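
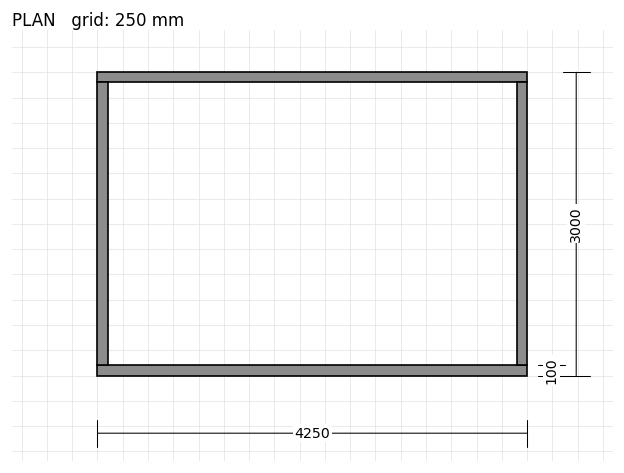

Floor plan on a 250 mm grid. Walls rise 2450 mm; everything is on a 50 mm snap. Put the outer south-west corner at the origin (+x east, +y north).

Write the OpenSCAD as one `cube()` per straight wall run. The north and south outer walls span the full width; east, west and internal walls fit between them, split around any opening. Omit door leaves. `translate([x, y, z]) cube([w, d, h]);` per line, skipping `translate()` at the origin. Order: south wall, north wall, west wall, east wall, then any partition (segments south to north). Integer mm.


cube([4250, 100, 2450]);
translate([0, 2900, 0]) cube([4250, 100, 2450]);
translate([0, 100, 0]) cube([100, 2800, 2450]);
translate([4150, 100, 0]) cube([100, 2800, 2450]);


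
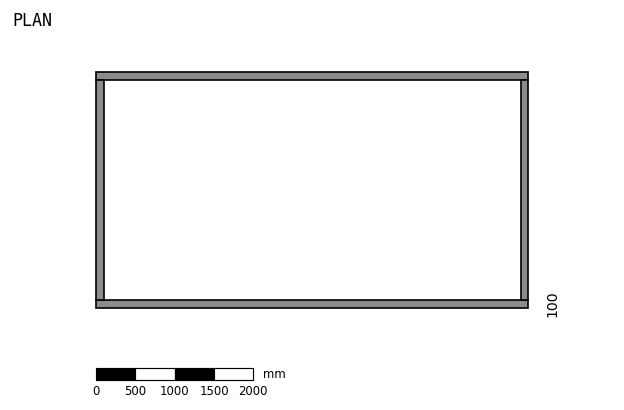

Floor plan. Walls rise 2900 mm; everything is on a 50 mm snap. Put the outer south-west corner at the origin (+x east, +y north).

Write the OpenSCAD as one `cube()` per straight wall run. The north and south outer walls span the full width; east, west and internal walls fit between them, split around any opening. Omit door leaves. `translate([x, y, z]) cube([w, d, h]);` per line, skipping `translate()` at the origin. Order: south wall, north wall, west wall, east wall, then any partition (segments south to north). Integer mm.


cube([5500, 100, 2900]);
translate([0, 2900, 0]) cube([5500, 100, 2900]);
translate([0, 100, 0]) cube([100, 2800, 2900]);
translate([5400, 100, 0]) cube([100, 2800, 2900]);


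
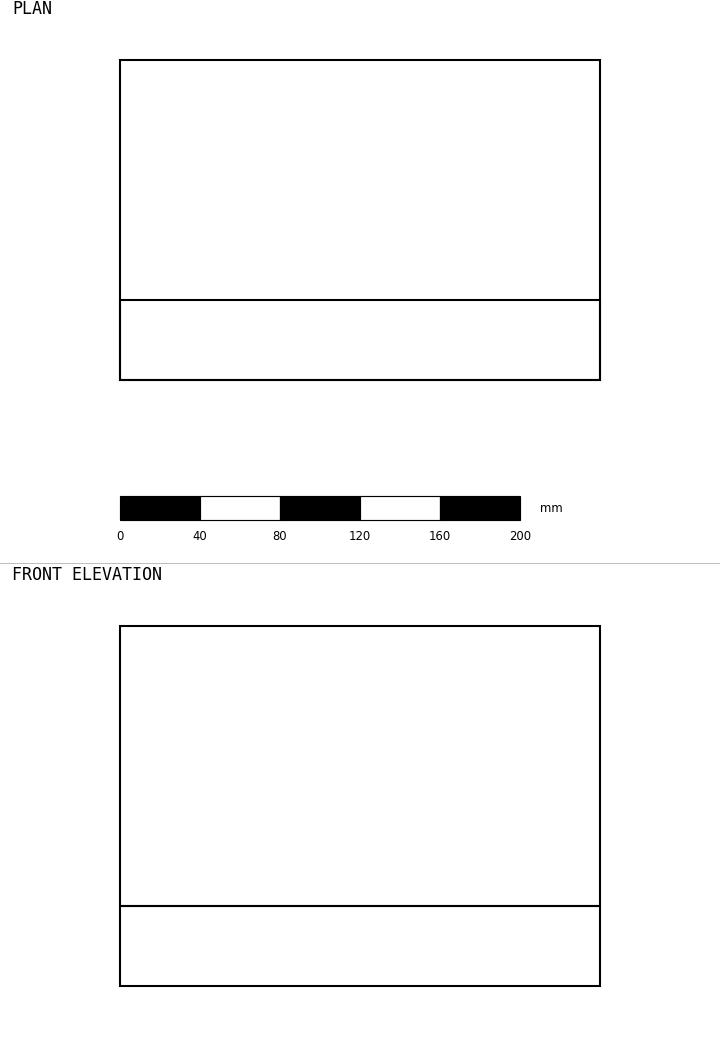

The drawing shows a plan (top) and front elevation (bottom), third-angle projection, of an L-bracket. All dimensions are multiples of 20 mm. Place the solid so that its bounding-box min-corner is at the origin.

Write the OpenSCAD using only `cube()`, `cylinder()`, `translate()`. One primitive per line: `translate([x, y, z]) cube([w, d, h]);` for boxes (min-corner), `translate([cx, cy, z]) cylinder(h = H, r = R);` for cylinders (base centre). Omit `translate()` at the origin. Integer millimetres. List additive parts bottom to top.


cube([240, 160, 40]);
translate([0, 0, 40]) cube([240, 40, 140]);


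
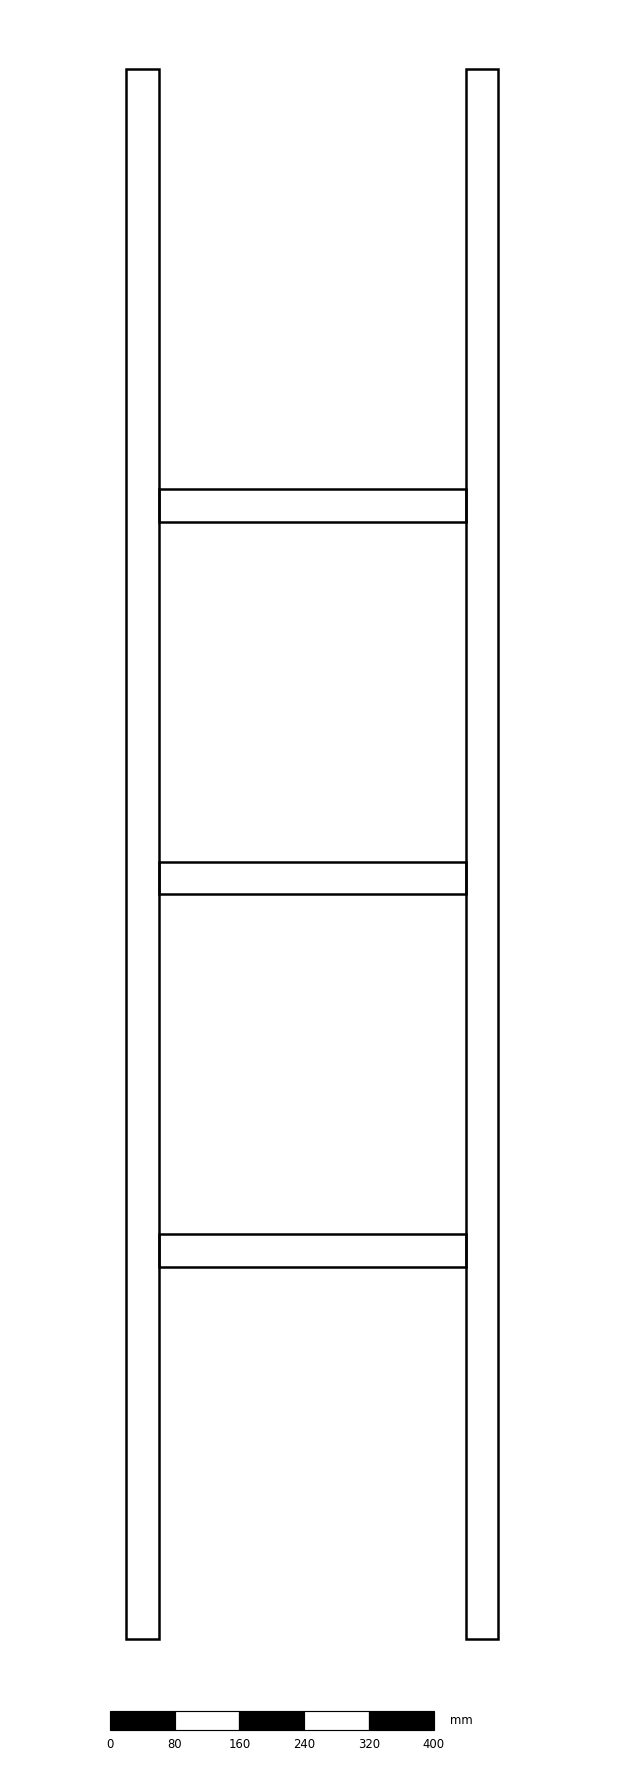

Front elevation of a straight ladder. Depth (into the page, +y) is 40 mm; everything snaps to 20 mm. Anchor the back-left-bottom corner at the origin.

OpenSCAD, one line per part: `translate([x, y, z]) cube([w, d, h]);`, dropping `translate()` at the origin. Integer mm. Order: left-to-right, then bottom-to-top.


cube([40, 40, 1940]);
translate([40, 0, 460]) cube([380, 40, 40]);
translate([40, 0, 920]) cube([380, 40, 40]);
translate([40, 0, 1380]) cube([380, 40, 40]);
translate([420, 0, 0]) cube([40, 40, 1940]);


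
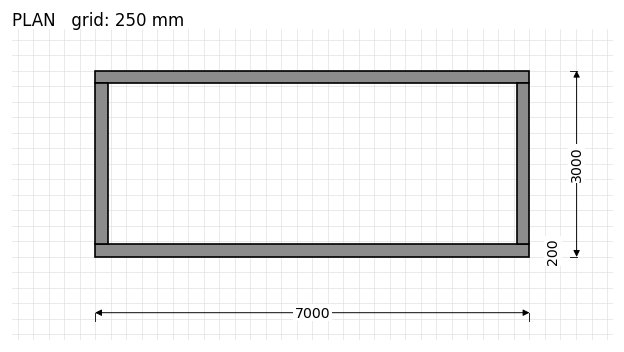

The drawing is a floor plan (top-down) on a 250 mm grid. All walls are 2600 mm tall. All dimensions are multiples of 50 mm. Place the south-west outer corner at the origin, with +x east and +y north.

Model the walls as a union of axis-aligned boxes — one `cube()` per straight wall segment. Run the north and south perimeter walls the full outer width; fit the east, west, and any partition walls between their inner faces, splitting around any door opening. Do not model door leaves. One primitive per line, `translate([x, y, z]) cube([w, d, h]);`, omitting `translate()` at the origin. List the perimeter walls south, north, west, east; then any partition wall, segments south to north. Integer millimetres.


cube([7000, 200, 2600]);
translate([0, 2800, 0]) cube([7000, 200, 2600]);
translate([0, 200, 0]) cube([200, 2600, 2600]);
translate([6800, 200, 0]) cube([200, 2600, 2600]);


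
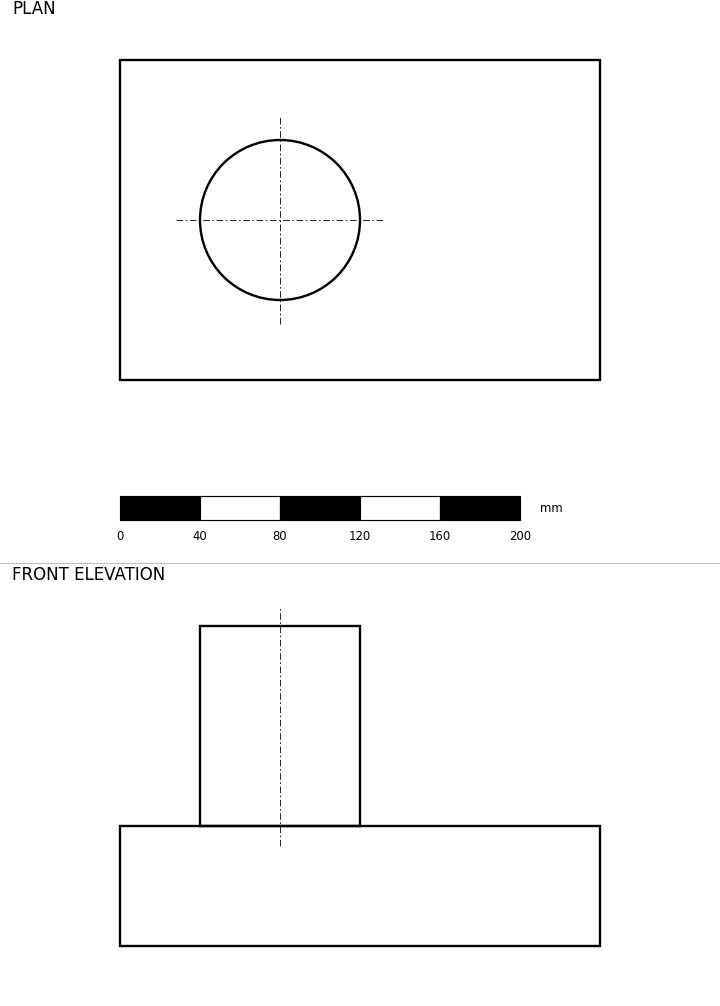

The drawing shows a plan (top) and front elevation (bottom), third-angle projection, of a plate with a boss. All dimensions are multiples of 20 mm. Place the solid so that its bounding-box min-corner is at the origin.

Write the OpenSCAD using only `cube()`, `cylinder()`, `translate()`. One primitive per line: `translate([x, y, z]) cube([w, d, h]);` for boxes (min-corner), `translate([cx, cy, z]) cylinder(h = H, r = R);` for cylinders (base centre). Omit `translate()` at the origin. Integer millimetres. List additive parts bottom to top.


cube([240, 160, 60]);
translate([80, 80, 60]) cylinder(h = 100, r = 40);


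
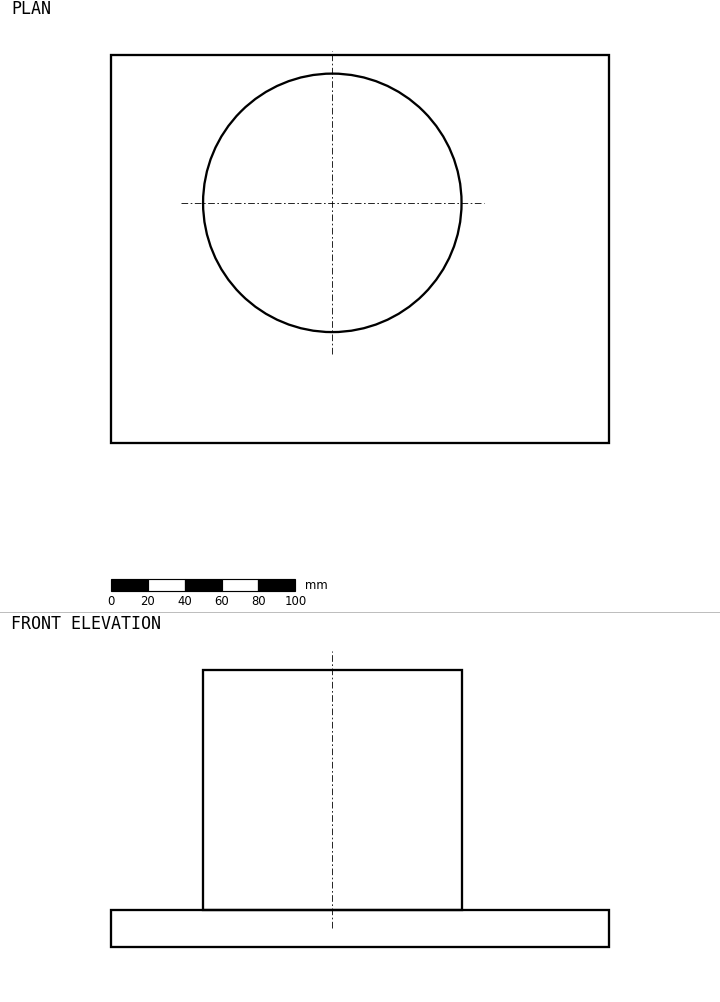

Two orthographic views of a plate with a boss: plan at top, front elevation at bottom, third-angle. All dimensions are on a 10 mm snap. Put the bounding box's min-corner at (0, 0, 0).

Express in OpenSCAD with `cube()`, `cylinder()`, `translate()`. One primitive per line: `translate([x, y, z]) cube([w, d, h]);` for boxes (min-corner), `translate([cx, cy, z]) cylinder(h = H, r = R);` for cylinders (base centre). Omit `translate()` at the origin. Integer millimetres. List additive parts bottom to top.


cube([270, 210, 20]);
translate([120, 130, 20]) cylinder(h = 130, r = 70);


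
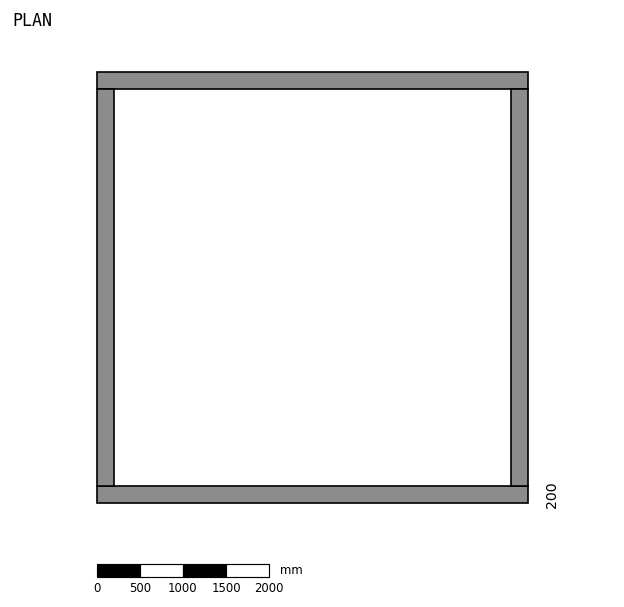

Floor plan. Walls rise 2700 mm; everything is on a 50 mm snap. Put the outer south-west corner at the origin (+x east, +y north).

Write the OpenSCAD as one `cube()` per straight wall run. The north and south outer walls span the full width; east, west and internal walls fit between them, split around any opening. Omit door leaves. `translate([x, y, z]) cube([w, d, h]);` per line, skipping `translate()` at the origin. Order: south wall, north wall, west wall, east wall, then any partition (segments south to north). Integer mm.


cube([5000, 200, 2700]);
translate([0, 4800, 0]) cube([5000, 200, 2700]);
translate([0, 200, 0]) cube([200, 4600, 2700]);
translate([4800, 200, 0]) cube([200, 4600, 2700]);


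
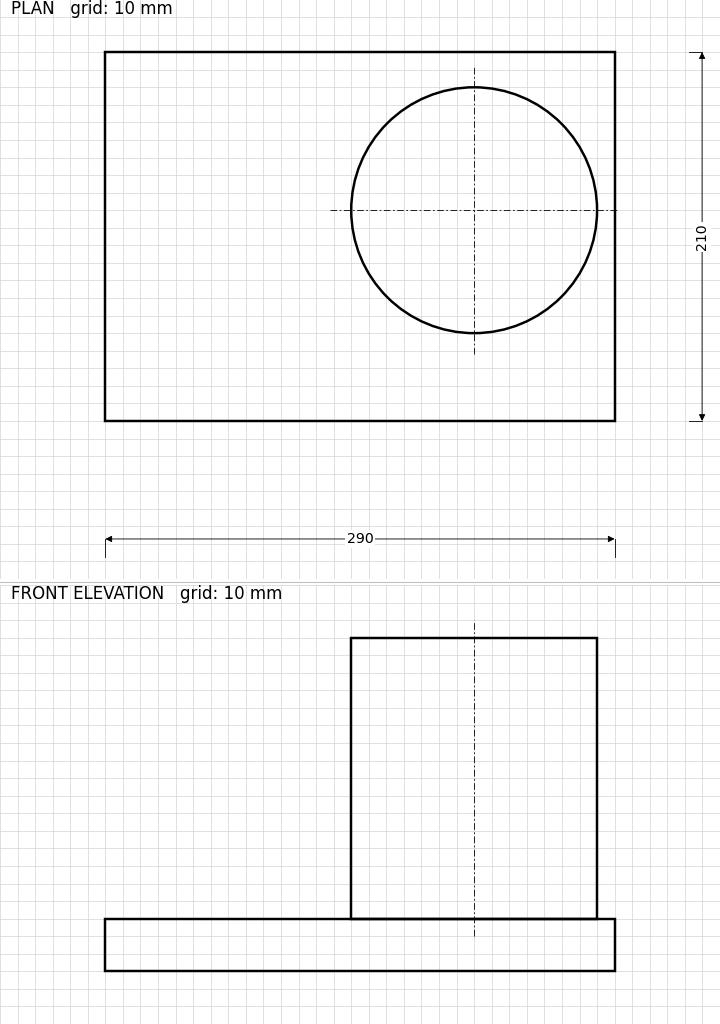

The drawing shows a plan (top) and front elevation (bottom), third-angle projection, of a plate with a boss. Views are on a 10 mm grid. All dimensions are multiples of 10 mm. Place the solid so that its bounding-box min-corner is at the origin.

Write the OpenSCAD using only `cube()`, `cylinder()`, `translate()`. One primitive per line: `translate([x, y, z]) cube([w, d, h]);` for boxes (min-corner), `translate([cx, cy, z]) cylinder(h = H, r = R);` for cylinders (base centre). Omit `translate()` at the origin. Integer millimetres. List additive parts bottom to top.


cube([290, 210, 30]);
translate([210, 120, 30]) cylinder(h = 160, r = 70);


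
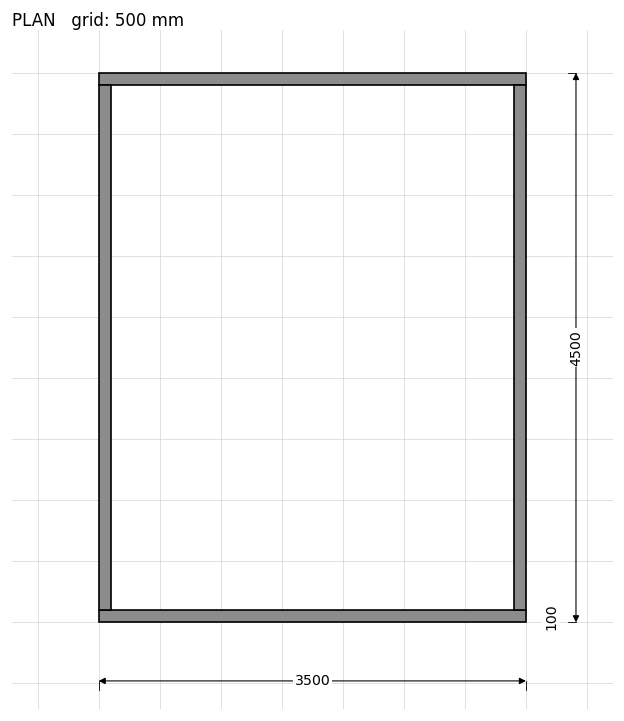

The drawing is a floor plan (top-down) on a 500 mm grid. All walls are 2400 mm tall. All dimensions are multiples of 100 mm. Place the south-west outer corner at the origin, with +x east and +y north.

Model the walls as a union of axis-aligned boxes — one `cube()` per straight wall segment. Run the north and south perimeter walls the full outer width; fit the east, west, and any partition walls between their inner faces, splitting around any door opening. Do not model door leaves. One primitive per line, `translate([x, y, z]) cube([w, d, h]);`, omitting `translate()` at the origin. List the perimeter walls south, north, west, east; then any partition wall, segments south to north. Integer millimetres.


cube([3500, 100, 2400]);
translate([0, 4400, 0]) cube([3500, 100, 2400]);
translate([0, 100, 0]) cube([100, 4300, 2400]);
translate([3400, 100, 0]) cube([100, 4300, 2400]);


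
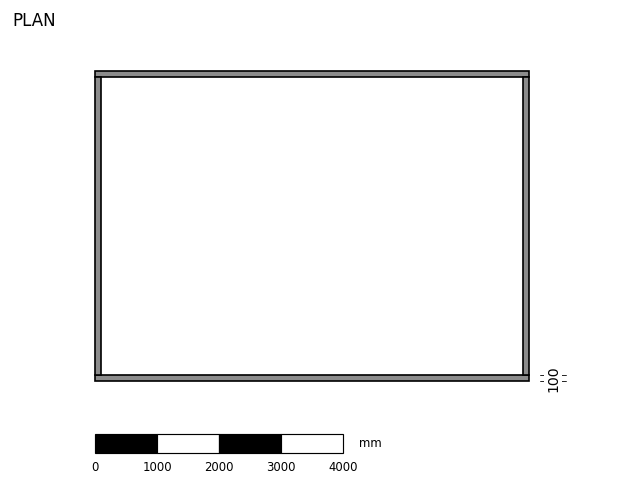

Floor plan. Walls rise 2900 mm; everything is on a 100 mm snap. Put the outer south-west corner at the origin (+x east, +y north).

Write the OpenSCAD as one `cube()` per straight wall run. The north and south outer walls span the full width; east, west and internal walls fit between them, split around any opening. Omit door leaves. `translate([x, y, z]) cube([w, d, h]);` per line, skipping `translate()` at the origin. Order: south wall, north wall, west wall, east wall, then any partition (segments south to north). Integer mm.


cube([7000, 100, 2900]);
translate([0, 4900, 0]) cube([7000, 100, 2900]);
translate([0, 100, 0]) cube([100, 4800, 2900]);
translate([6900, 100, 0]) cube([100, 4800, 2900]);


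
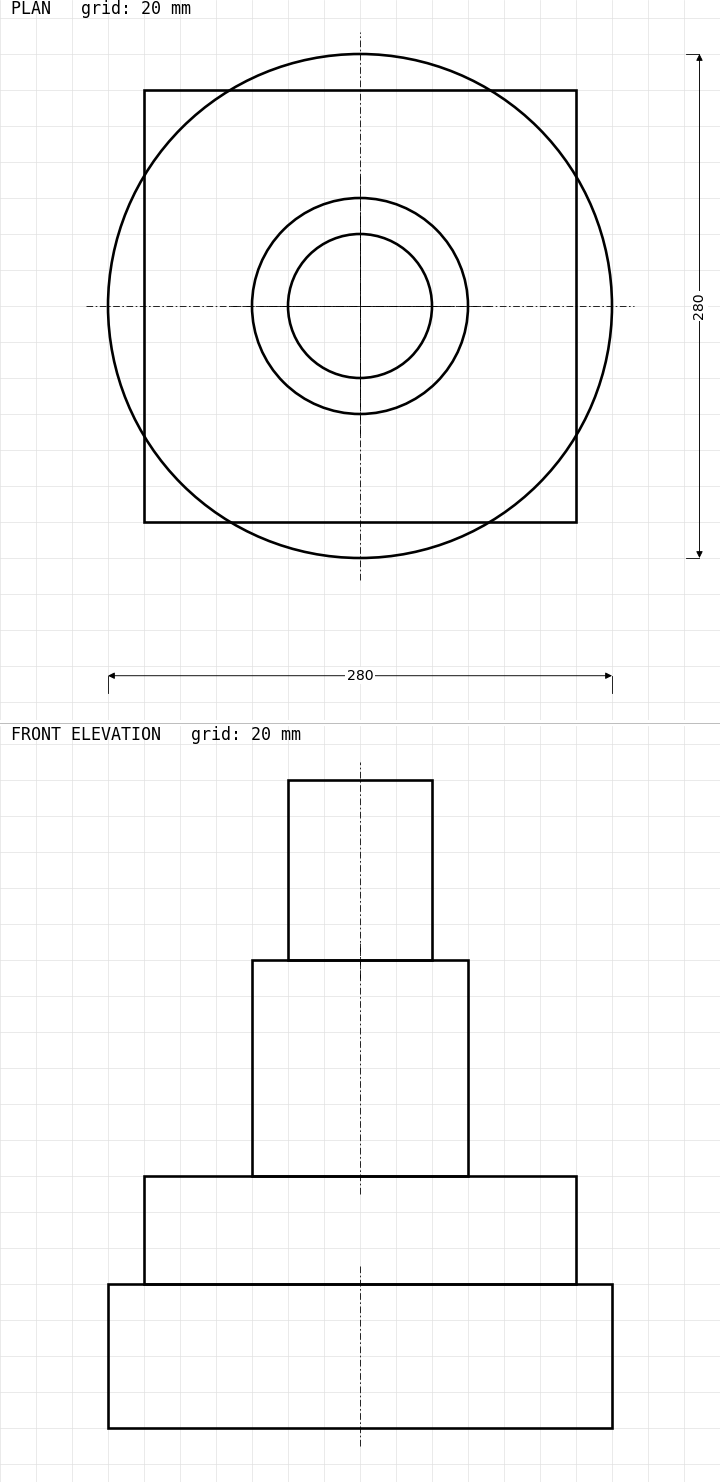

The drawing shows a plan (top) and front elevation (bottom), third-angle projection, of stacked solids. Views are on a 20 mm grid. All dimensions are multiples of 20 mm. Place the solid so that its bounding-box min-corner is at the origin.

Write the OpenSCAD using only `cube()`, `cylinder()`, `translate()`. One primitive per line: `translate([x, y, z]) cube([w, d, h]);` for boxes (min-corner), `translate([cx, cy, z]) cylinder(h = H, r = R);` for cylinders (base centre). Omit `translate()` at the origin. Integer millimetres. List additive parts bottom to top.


translate([140, 140, 0]) cylinder(h = 80, r = 140);
translate([20, 20, 80]) cube([240, 240, 60]);
translate([140, 140, 140]) cylinder(h = 120, r = 60);
translate([140, 140, 260]) cylinder(h = 100, r = 40);


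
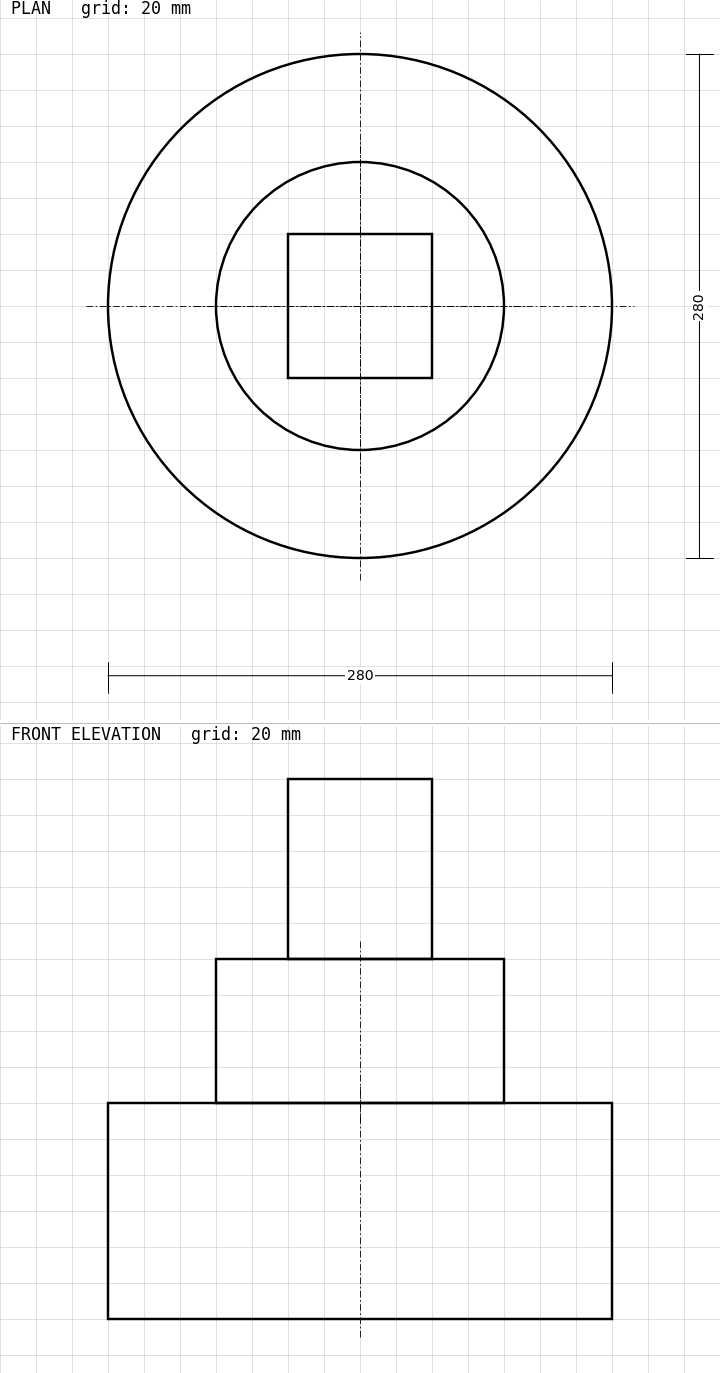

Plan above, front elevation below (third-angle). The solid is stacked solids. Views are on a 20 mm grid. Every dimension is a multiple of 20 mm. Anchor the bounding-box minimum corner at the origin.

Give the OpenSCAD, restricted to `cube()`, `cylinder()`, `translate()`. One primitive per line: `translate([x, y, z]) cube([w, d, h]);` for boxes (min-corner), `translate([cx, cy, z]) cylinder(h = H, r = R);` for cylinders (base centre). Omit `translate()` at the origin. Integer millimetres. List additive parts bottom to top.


translate([140, 140, 0]) cylinder(h = 120, r = 140);
translate([140, 140, 120]) cylinder(h = 80, r = 80);
translate([100, 100, 200]) cube([80, 80, 100]);


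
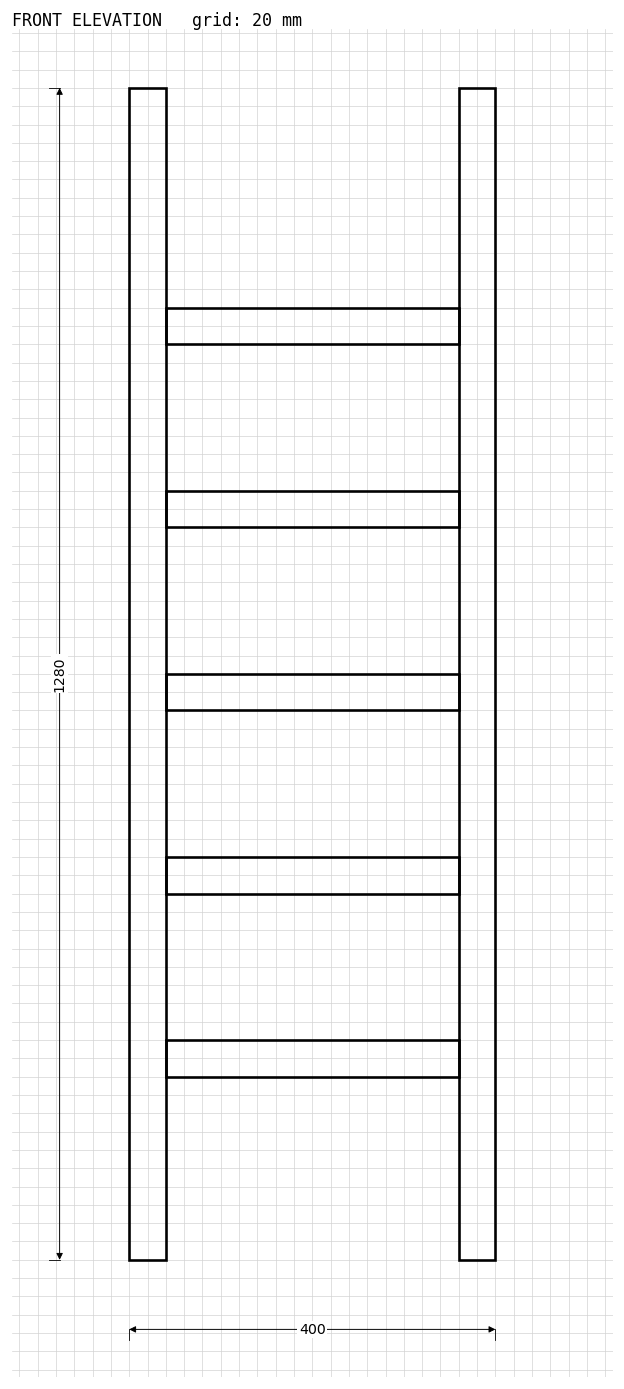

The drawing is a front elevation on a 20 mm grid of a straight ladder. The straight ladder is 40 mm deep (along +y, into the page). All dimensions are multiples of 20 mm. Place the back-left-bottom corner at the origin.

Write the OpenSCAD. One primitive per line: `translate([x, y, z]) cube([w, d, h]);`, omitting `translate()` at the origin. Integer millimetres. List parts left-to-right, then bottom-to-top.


cube([40, 40, 1280]);
translate([40, 0, 200]) cube([320, 40, 40]);
translate([40, 0, 400]) cube([320, 40, 40]);
translate([40, 0, 600]) cube([320, 40, 40]);
translate([40, 0, 800]) cube([320, 40, 40]);
translate([40, 0, 1000]) cube([320, 40, 40]);
translate([360, 0, 0]) cube([40, 40, 1280]);


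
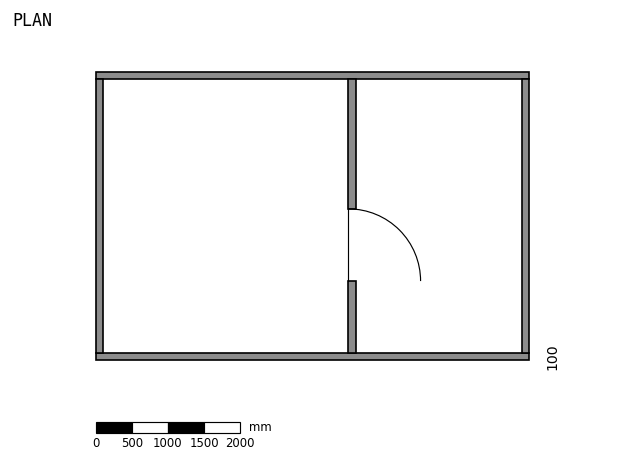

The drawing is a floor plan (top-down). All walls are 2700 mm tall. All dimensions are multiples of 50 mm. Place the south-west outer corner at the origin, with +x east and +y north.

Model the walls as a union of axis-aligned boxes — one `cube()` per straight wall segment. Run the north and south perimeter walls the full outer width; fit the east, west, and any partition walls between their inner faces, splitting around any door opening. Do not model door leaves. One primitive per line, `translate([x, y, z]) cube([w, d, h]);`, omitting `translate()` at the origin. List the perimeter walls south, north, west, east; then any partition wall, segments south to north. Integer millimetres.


cube([6000, 100, 2700]);
translate([0, 3900, 0]) cube([6000, 100, 2700]);
translate([0, 100, 0]) cube([100, 3800, 2700]);
translate([5900, 100, 0]) cube([100, 3800, 2700]);
translate([3500, 100, 0]) cube([100, 1000, 2700]);
translate([3500, 2100, 0]) cube([100, 1800, 2700]);


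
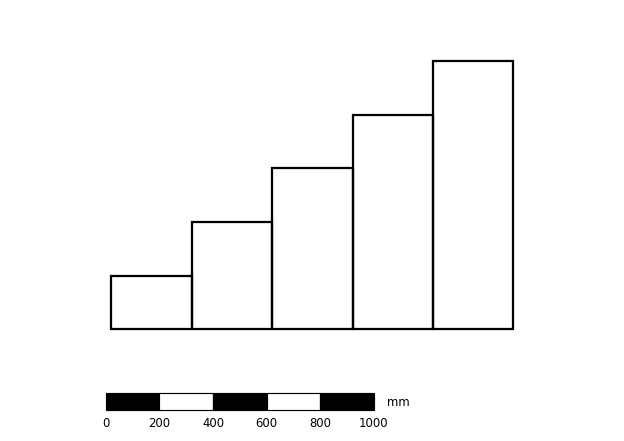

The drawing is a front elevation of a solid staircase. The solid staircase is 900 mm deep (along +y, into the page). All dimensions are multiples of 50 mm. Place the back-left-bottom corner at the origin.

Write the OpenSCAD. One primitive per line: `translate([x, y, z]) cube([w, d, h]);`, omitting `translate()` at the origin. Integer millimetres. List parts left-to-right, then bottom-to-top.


cube([300, 900, 200]);
translate([300, 0, 0]) cube([300, 900, 400]);
translate([600, 0, 0]) cube([300, 900, 600]);
translate([900, 0, 0]) cube([300, 900, 800]);
translate([1200, 0, 0]) cube([300, 900, 1000]);


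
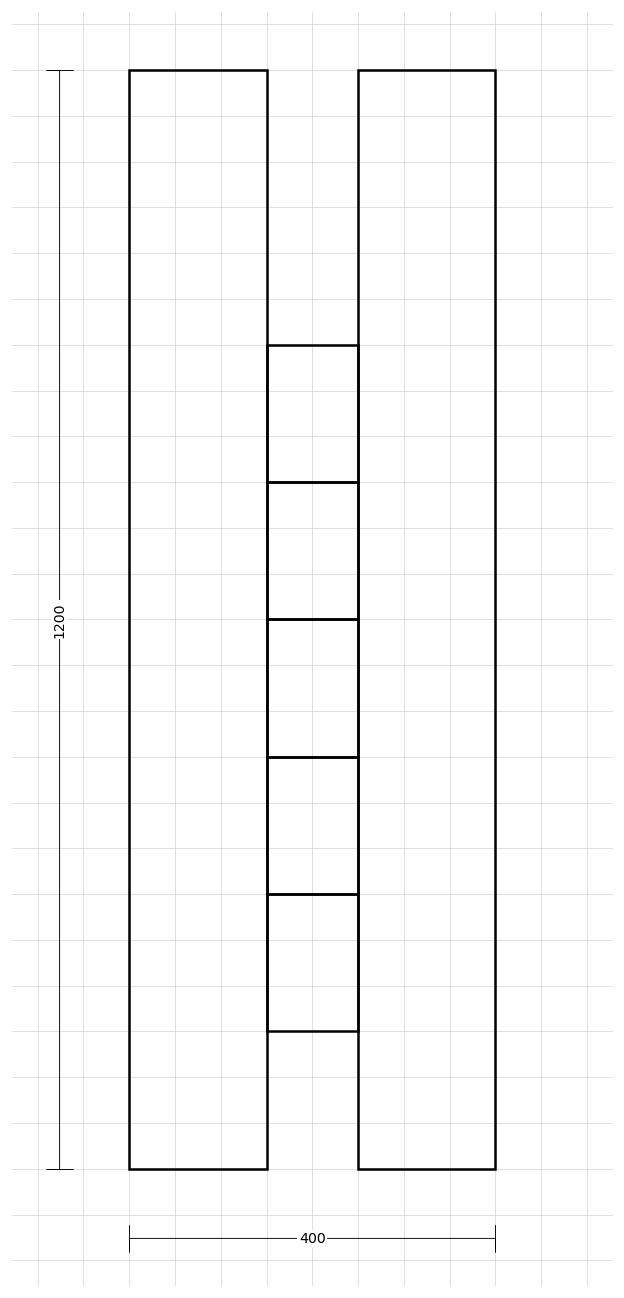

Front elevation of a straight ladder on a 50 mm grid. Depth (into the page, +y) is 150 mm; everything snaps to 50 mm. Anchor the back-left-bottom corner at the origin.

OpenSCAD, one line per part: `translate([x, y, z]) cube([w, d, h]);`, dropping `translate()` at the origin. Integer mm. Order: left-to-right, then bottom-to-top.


cube([150, 150, 1200]);
translate([150, 0, 150]) cube([100, 150, 150]);
translate([150, 0, 300]) cube([100, 150, 150]);
translate([150, 0, 450]) cube([100, 150, 150]);
translate([150, 0, 600]) cube([100, 150, 150]);
translate([150, 0, 750]) cube([100, 150, 150]);
translate([250, 0, 0]) cube([150, 150, 1200]);


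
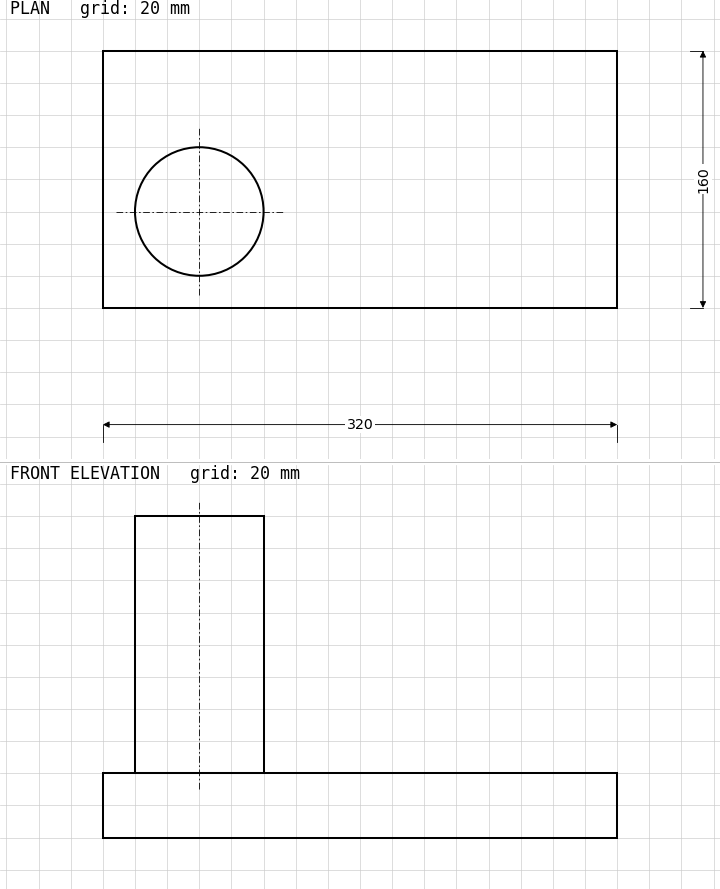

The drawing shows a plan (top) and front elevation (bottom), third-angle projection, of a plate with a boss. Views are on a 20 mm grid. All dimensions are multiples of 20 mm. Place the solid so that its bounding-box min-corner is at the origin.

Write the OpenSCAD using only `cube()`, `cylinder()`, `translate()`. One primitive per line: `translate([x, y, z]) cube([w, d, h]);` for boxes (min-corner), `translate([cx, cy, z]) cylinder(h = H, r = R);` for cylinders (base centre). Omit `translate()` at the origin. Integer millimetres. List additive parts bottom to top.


cube([320, 160, 40]);
translate([60, 60, 40]) cylinder(h = 160, r = 40);


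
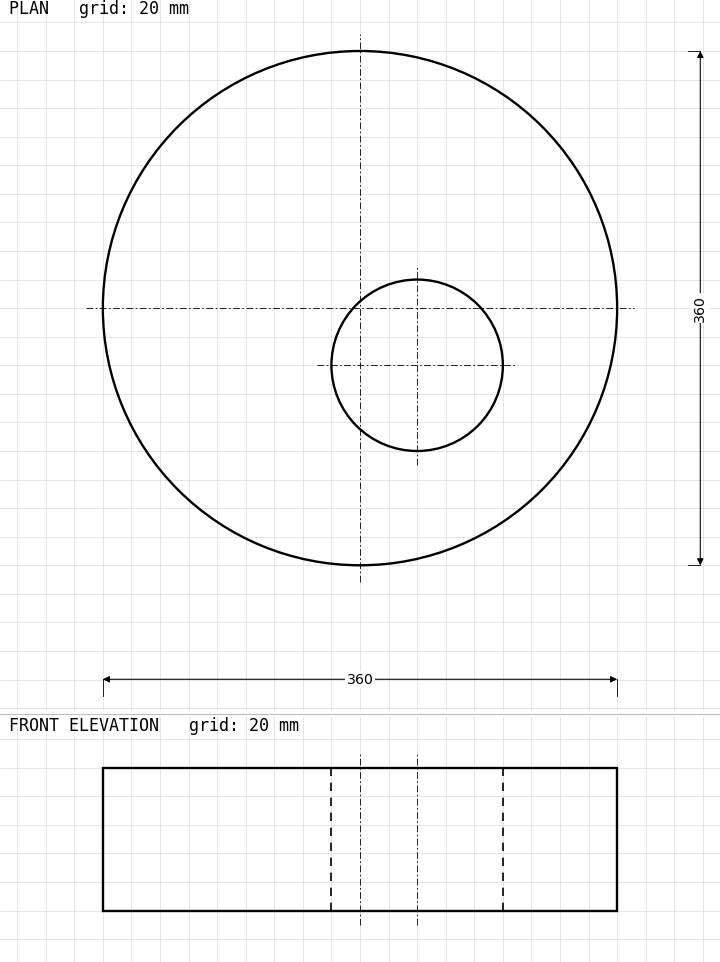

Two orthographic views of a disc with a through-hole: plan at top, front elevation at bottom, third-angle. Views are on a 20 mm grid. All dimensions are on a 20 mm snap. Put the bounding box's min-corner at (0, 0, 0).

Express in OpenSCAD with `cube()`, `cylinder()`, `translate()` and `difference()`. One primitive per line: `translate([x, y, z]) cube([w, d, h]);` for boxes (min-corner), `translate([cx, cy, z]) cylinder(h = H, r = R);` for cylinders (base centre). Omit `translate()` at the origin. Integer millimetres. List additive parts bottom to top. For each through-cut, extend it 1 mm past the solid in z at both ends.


difference() {
  translate([180, 180, 0]) cylinder(h = 100, r = 180);
  translate([220, 140, -1]) cylinder(h = 102, r = 60);
}


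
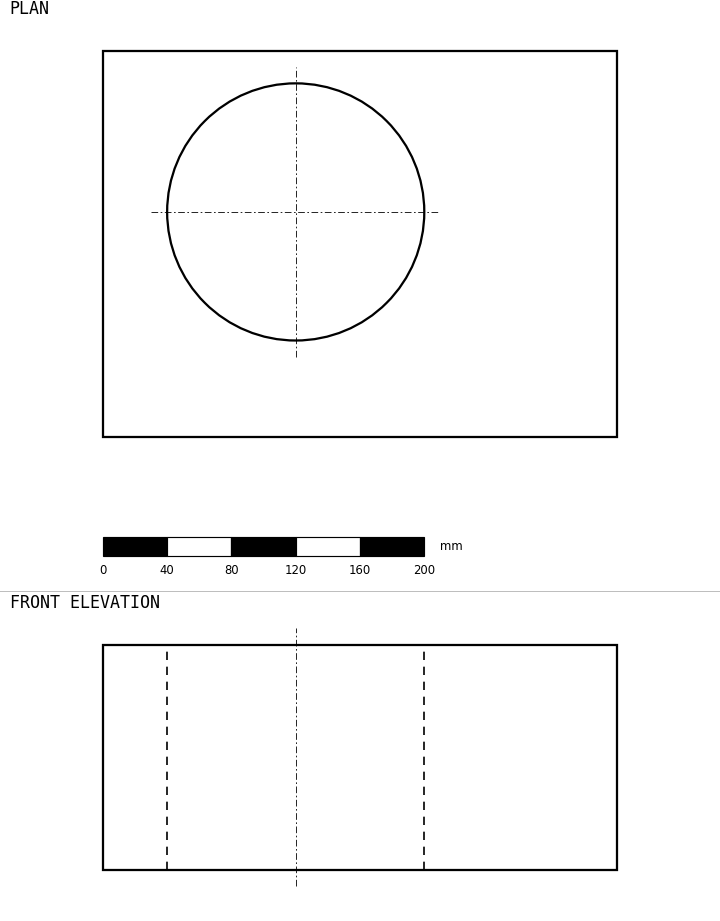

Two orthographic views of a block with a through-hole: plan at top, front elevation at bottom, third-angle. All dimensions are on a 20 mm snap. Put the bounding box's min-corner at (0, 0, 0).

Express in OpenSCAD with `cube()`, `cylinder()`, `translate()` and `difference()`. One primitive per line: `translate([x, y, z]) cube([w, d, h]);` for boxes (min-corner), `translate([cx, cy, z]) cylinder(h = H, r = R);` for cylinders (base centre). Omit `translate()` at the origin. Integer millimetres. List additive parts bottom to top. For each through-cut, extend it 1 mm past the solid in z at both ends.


difference() {
  cube([320, 240, 140]);
  translate([120, 140, -1]) cylinder(h = 142, r = 80);
}


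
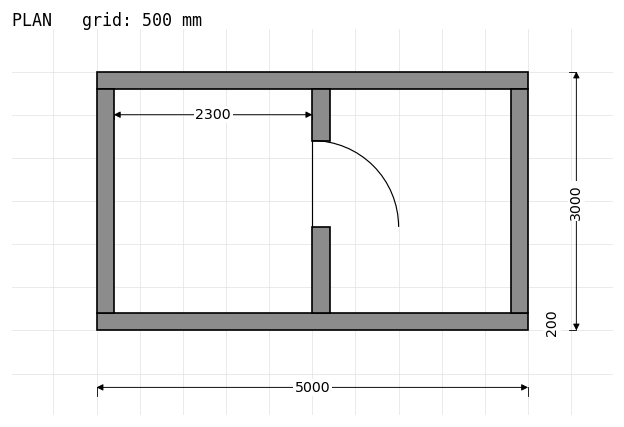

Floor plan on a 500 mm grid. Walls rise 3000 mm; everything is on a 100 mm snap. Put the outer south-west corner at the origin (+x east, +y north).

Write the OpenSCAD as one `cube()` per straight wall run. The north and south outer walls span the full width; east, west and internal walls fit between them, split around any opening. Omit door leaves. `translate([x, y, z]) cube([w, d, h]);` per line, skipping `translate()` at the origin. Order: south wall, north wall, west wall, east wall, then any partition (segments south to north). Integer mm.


cube([5000, 200, 3000]);
translate([0, 2800, 0]) cube([5000, 200, 3000]);
translate([0, 200, 0]) cube([200, 2600, 3000]);
translate([4800, 200, 0]) cube([200, 2600, 3000]);
translate([2500, 200, 0]) cube([200, 1000, 3000]);
translate([2500, 2200, 0]) cube([200, 600, 3000]);


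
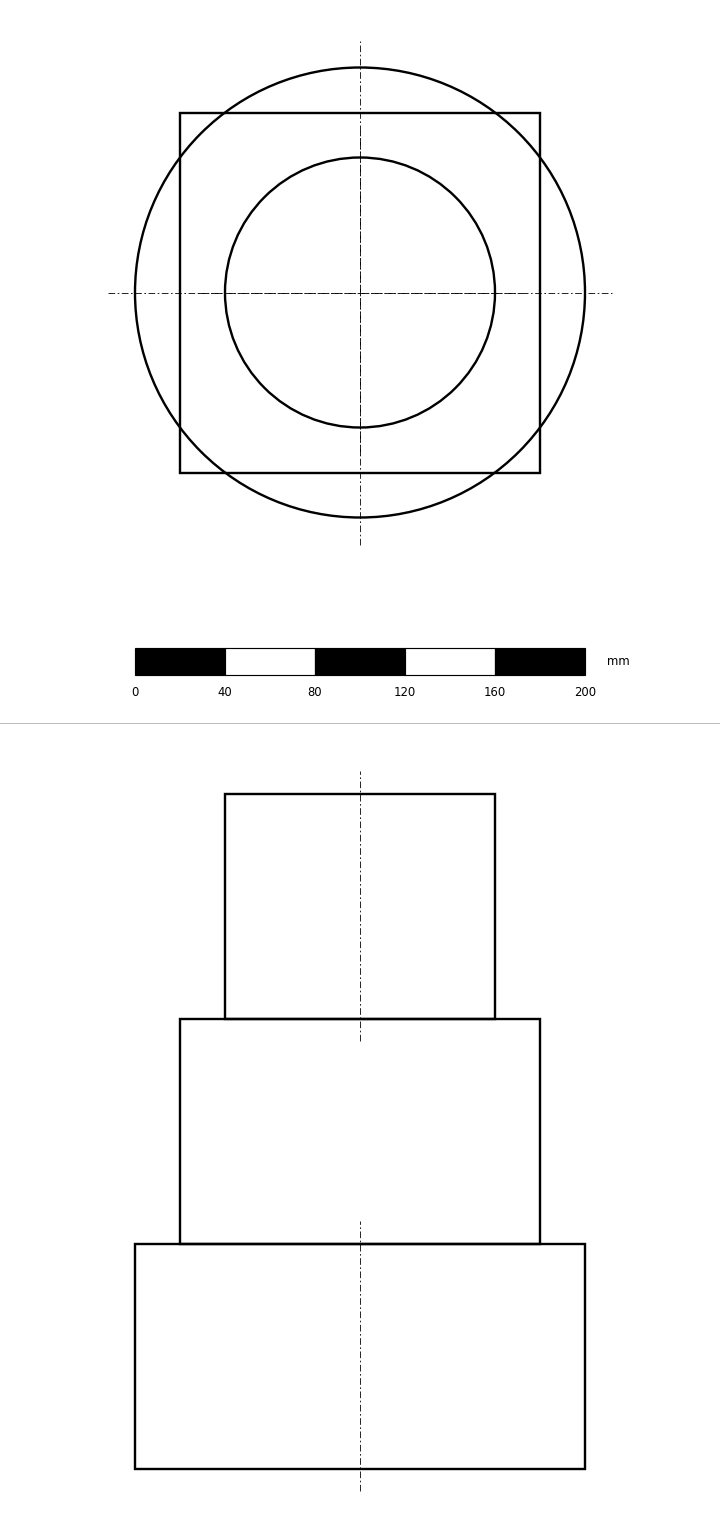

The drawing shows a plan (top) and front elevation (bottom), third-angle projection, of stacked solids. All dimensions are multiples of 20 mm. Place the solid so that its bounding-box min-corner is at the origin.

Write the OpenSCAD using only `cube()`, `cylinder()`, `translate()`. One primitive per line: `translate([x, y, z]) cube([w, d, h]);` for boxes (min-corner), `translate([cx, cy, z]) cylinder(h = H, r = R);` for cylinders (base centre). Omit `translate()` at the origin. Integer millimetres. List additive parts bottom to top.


translate([100, 100, 0]) cylinder(h = 100, r = 100);
translate([20, 20, 100]) cube([160, 160, 100]);
translate([100, 100, 200]) cylinder(h = 100, r = 60);


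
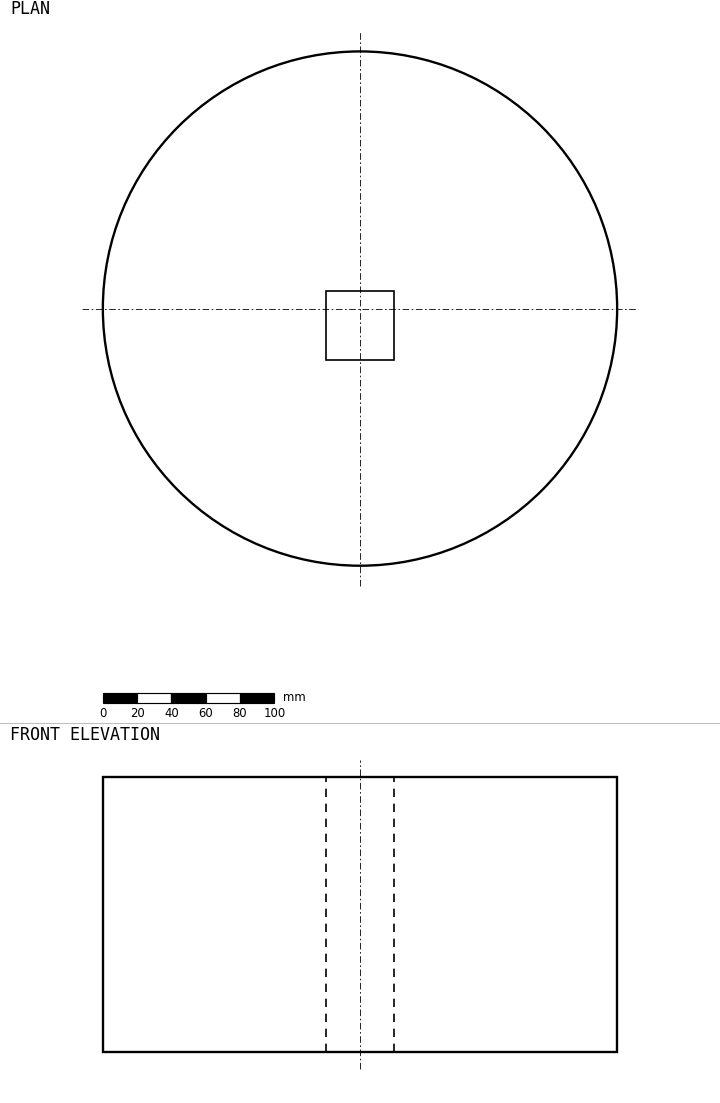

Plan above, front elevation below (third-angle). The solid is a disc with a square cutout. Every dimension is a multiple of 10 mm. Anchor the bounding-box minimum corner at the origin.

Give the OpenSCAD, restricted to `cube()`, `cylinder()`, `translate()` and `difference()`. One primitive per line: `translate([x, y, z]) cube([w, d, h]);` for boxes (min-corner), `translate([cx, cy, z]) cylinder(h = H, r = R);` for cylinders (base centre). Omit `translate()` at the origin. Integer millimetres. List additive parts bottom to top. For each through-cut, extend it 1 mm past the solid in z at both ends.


difference() {
  translate([150, 150, 0]) cylinder(h = 160, r = 150);
  translate([130, 120, -1]) cube([40, 40, 162]);
}


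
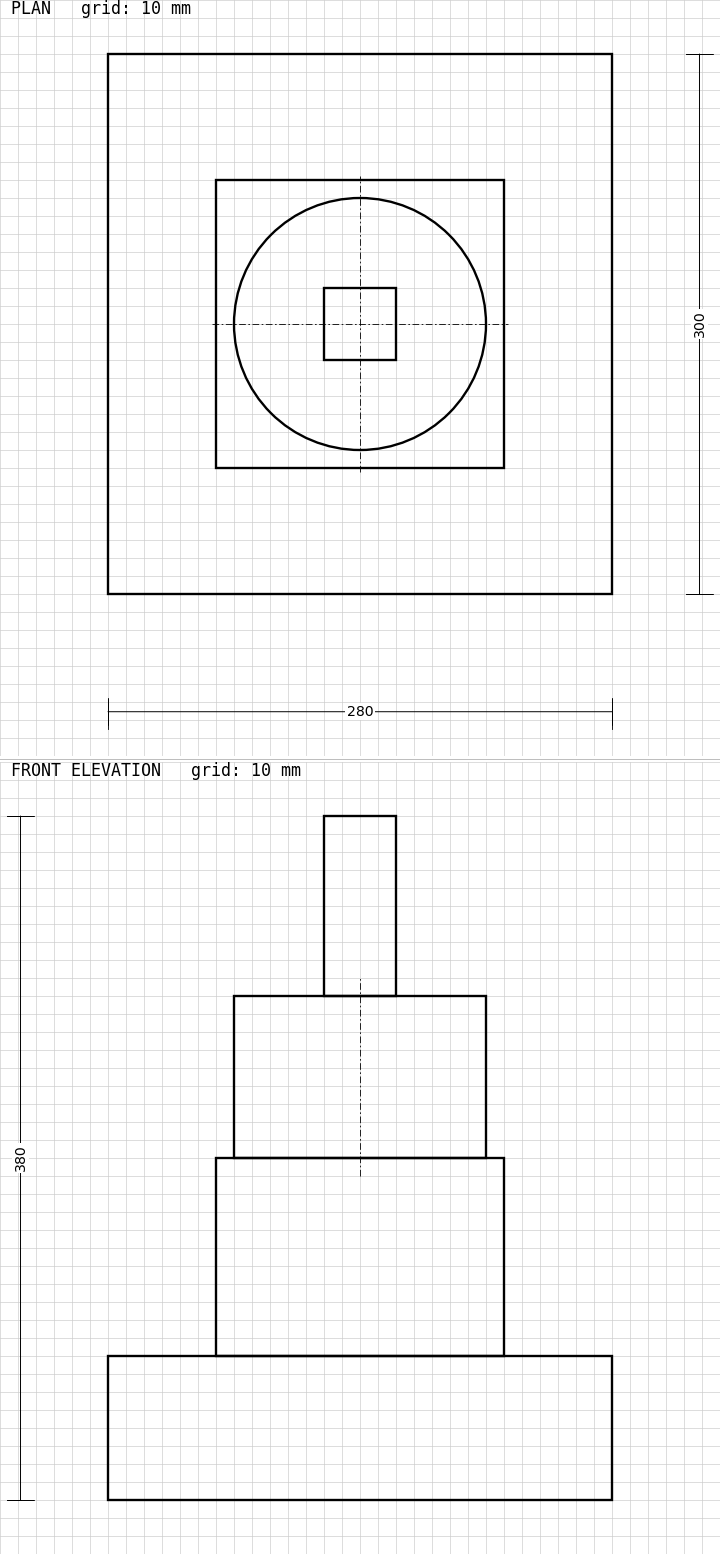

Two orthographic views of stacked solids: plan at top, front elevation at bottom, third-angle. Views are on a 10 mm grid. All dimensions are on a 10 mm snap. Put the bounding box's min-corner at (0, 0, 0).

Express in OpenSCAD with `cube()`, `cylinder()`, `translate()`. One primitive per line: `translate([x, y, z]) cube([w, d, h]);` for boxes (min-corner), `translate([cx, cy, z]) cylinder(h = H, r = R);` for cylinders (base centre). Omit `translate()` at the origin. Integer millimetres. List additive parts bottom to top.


cube([280, 300, 80]);
translate([60, 70, 80]) cube([160, 160, 110]);
translate([140, 150, 190]) cylinder(h = 90, r = 70);
translate([120, 130, 280]) cube([40, 40, 100]);


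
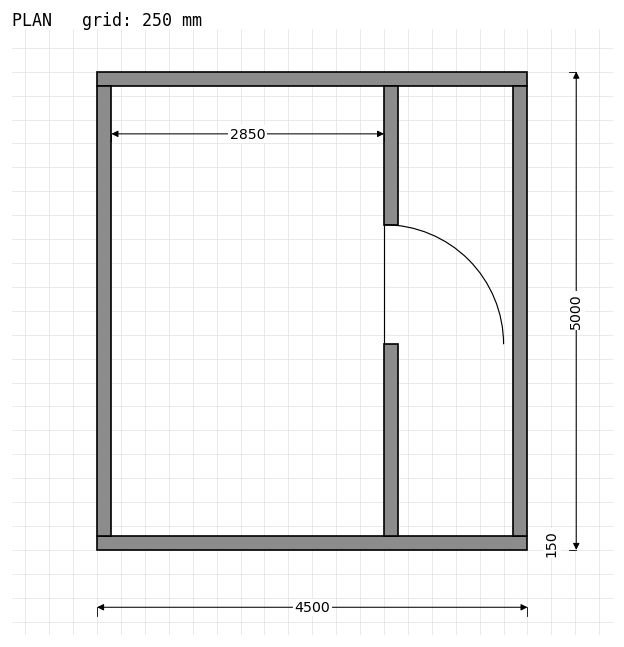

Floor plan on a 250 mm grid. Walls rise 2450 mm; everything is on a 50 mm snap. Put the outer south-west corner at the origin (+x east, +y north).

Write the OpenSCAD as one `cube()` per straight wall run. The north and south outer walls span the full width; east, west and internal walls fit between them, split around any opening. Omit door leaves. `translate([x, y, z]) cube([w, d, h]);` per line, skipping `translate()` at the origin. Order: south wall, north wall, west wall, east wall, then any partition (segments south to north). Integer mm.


cube([4500, 150, 2450]);
translate([0, 4850, 0]) cube([4500, 150, 2450]);
translate([0, 150, 0]) cube([150, 4700, 2450]);
translate([4350, 150, 0]) cube([150, 4700, 2450]);
translate([3000, 150, 0]) cube([150, 2000, 2450]);
translate([3000, 3400, 0]) cube([150, 1450, 2450]);


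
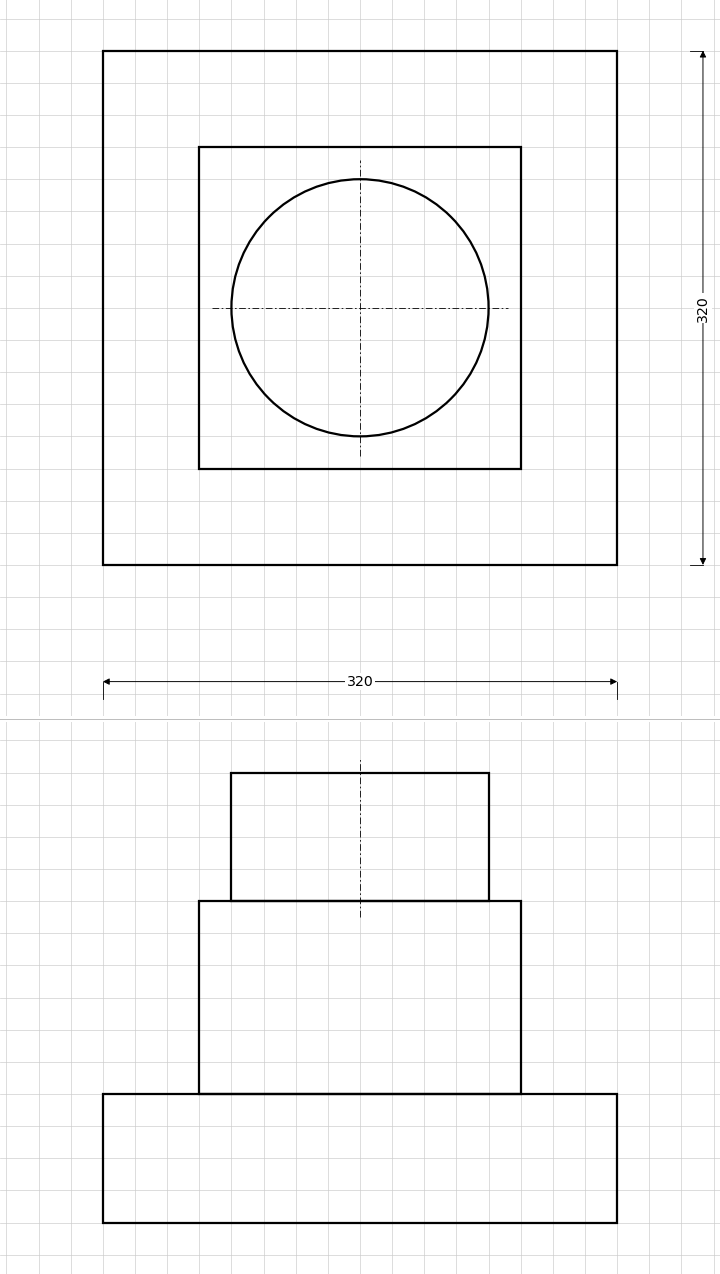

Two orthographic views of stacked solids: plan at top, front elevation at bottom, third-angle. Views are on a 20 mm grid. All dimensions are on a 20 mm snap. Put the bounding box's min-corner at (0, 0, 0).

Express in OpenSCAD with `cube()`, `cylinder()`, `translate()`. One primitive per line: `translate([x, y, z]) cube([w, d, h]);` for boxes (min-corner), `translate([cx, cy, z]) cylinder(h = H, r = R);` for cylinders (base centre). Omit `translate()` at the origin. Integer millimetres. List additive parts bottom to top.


cube([320, 320, 80]);
translate([60, 60, 80]) cube([200, 200, 120]);
translate([160, 160, 200]) cylinder(h = 80, r = 80);


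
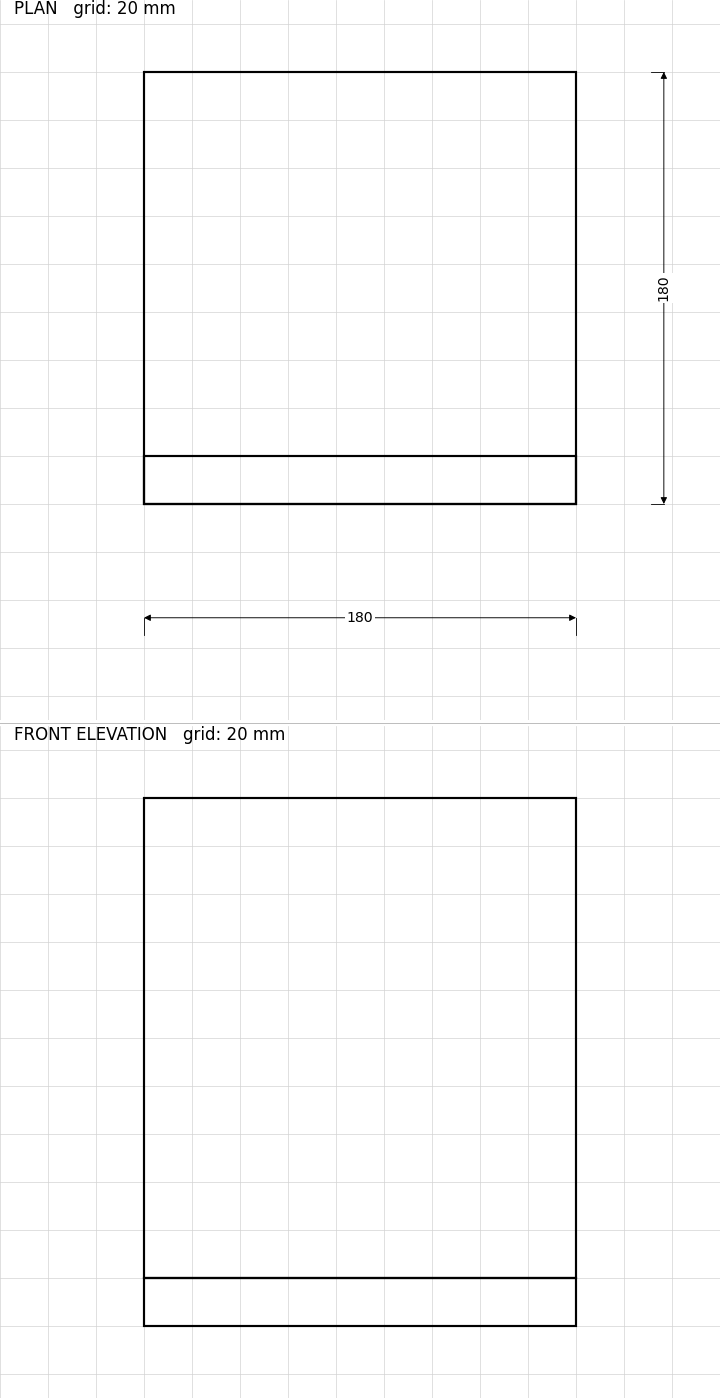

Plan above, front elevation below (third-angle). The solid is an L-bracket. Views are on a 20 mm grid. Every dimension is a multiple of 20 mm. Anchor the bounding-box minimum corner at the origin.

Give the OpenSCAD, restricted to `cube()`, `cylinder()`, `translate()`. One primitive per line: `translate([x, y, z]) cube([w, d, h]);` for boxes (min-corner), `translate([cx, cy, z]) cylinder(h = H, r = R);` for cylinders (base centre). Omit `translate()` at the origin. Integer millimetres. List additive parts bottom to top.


cube([180, 180, 20]);
translate([0, 0, 20]) cube([180, 20, 200]);


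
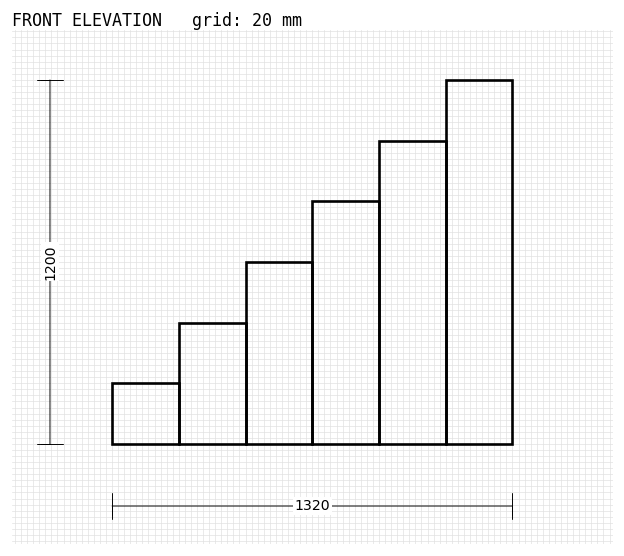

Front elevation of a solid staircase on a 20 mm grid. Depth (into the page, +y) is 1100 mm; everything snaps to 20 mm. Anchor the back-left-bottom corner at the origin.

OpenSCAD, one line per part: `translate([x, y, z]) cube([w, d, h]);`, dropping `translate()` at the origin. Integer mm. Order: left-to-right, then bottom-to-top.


cube([220, 1100, 200]);
translate([220, 0, 0]) cube([220, 1100, 400]);
translate([440, 0, 0]) cube([220, 1100, 600]);
translate([660, 0, 0]) cube([220, 1100, 800]);
translate([880, 0, 0]) cube([220, 1100, 1000]);
translate([1100, 0, 0]) cube([220, 1100, 1200]);


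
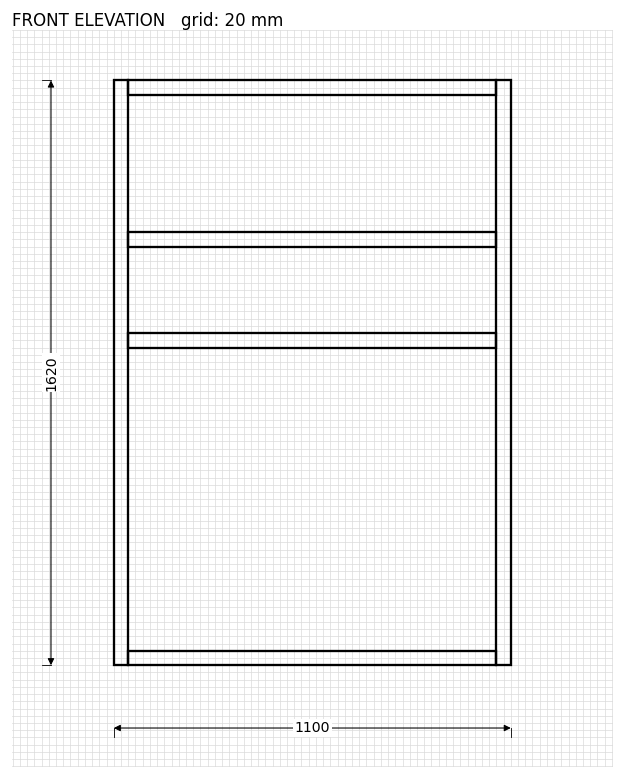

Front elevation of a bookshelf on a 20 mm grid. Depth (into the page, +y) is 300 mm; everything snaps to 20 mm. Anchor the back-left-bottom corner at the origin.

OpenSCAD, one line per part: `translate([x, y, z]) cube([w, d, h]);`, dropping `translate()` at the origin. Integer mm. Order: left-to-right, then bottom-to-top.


cube([40, 300, 1620]);
translate([40, 0, 0]) cube([1020, 300, 40]);
translate([40, 0, 880]) cube([1020, 300, 40]);
translate([40, 0, 1160]) cube([1020, 300, 40]);
translate([40, 0, 1580]) cube([1020, 300, 40]);
translate([1060, 0, 0]) cube([40, 300, 1620]);


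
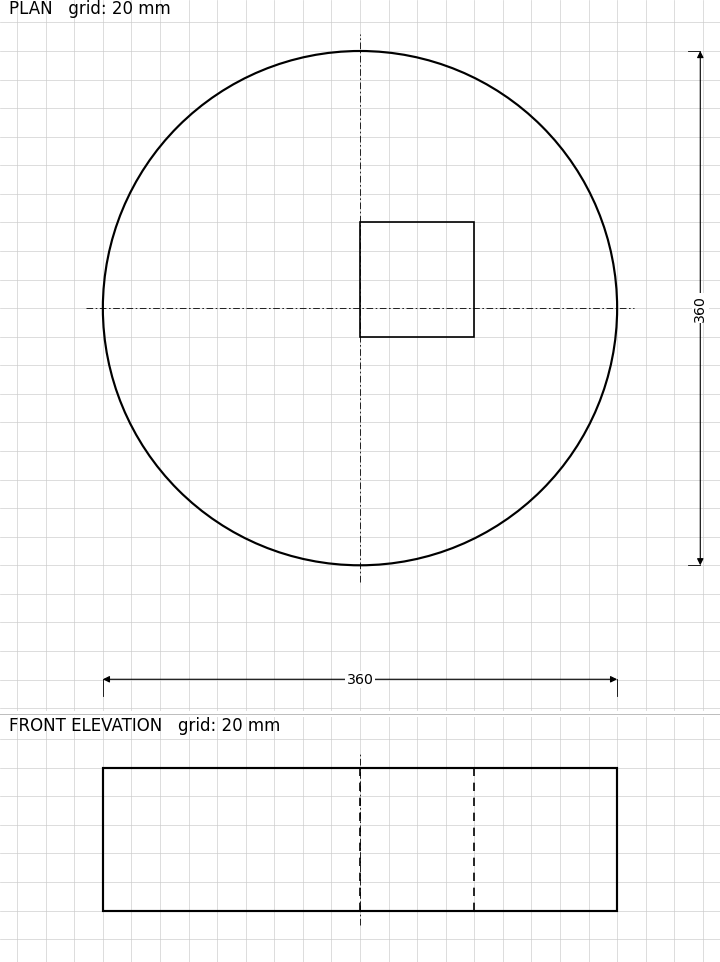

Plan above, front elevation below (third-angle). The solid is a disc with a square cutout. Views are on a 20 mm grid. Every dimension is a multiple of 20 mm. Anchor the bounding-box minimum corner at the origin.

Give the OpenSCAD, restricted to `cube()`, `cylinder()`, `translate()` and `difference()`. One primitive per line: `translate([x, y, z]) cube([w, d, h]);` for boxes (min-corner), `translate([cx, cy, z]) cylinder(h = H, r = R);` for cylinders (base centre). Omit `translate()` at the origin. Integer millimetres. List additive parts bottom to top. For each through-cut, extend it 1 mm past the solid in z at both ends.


difference() {
  translate([180, 180, 0]) cylinder(h = 100, r = 180);
  translate([180, 160, -1]) cube([80, 80, 102]);
}


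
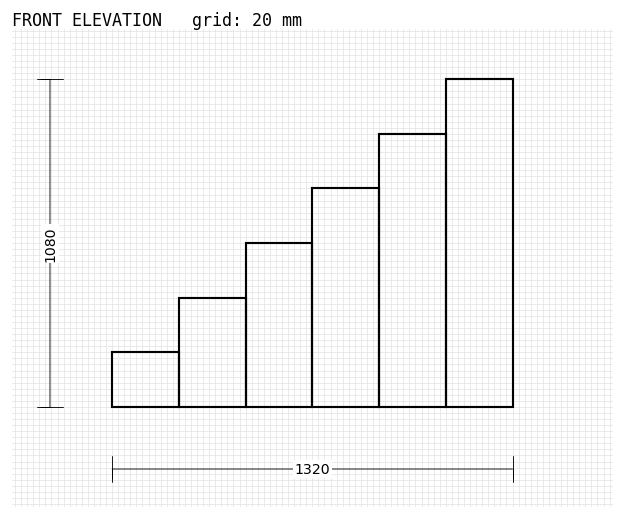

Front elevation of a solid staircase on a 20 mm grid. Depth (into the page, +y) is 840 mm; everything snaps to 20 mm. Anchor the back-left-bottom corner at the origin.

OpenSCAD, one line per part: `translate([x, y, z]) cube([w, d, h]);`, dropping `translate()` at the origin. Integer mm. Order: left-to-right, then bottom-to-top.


cube([220, 840, 180]);
translate([220, 0, 0]) cube([220, 840, 360]);
translate([440, 0, 0]) cube([220, 840, 540]);
translate([660, 0, 0]) cube([220, 840, 720]);
translate([880, 0, 0]) cube([220, 840, 900]);
translate([1100, 0, 0]) cube([220, 840, 1080]);


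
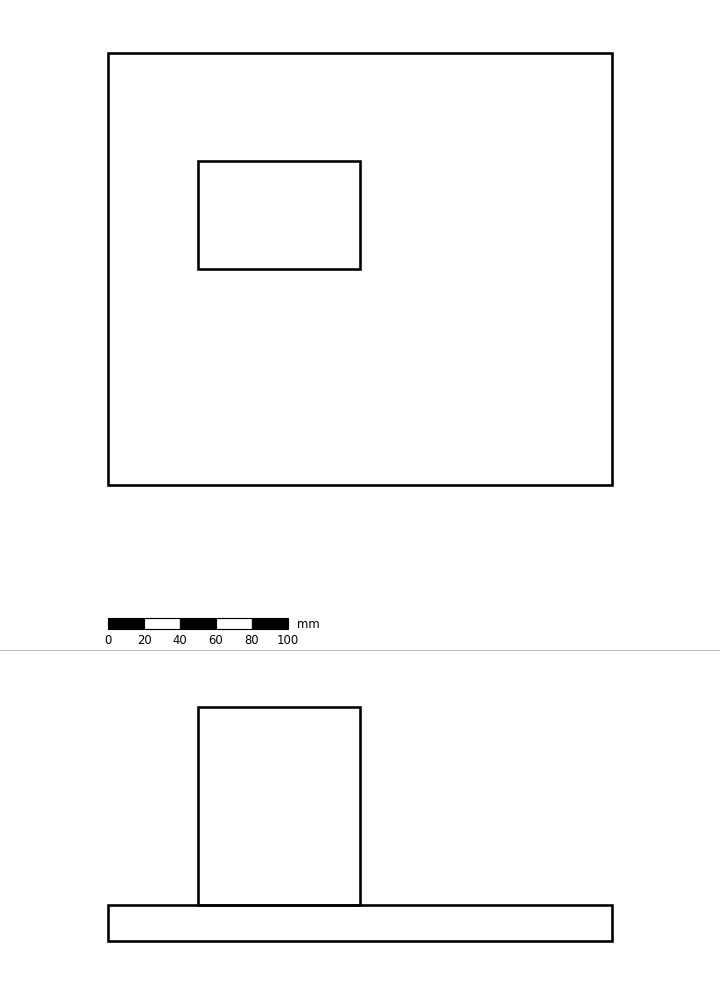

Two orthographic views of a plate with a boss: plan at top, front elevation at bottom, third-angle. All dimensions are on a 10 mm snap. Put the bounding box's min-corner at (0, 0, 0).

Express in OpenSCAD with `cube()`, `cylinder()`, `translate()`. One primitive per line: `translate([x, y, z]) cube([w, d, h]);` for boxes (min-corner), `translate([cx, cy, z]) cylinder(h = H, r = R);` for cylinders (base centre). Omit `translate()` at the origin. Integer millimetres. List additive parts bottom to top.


cube([280, 240, 20]);
translate([50, 120, 20]) cube([90, 60, 110]);


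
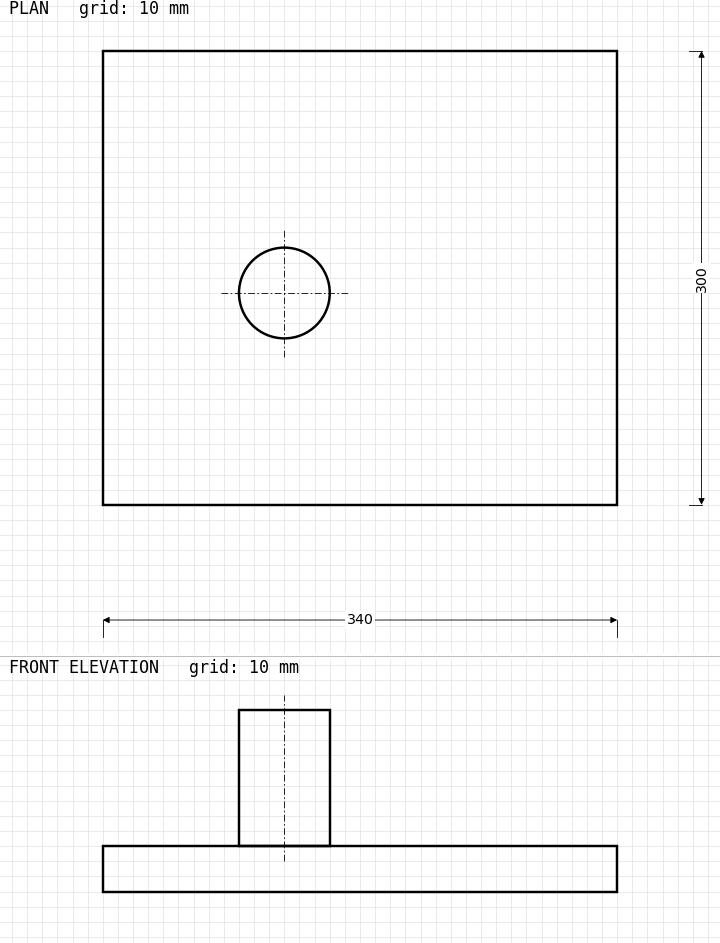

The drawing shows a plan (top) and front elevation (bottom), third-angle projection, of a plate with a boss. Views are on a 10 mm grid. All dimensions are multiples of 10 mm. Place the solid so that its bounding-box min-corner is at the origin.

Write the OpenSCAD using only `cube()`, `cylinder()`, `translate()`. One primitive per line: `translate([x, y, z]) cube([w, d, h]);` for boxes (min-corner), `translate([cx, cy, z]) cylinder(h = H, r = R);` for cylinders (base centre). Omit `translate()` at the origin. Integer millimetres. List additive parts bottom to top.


cube([340, 300, 30]);
translate([120, 140, 30]) cylinder(h = 90, r = 30);


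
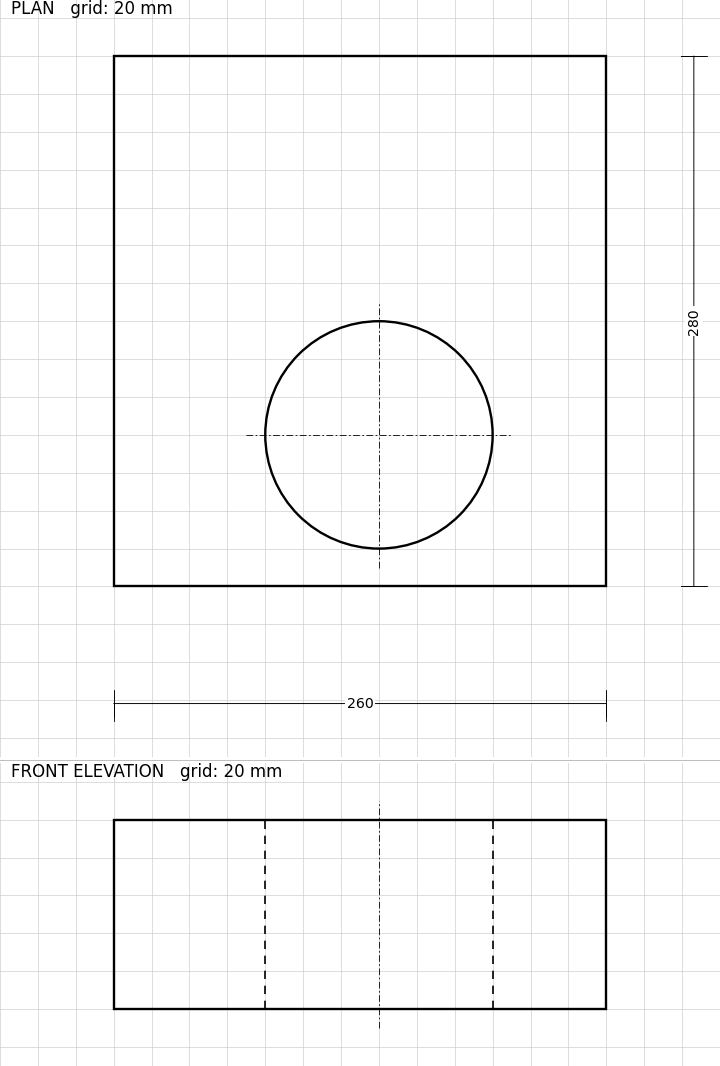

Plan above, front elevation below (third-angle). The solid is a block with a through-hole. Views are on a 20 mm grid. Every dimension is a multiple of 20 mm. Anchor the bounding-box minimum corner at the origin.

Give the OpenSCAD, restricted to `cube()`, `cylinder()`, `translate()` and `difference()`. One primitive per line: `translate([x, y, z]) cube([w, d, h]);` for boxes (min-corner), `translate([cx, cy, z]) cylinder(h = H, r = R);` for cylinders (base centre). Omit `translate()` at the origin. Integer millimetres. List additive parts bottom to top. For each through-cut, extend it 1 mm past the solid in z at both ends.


difference() {
  cube([260, 280, 100]);
  translate([140, 80, -1]) cylinder(h = 102, r = 60);
}


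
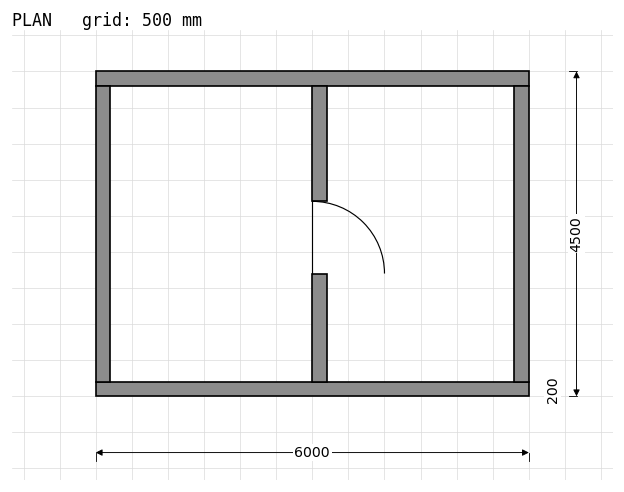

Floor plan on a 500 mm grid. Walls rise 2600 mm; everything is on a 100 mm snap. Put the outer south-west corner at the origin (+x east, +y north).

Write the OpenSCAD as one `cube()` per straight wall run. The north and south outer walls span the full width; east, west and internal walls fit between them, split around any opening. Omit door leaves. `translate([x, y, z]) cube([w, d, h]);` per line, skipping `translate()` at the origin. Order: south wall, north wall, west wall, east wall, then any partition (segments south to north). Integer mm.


cube([6000, 200, 2600]);
translate([0, 4300, 0]) cube([6000, 200, 2600]);
translate([0, 200, 0]) cube([200, 4100, 2600]);
translate([5800, 200, 0]) cube([200, 4100, 2600]);
translate([3000, 200, 0]) cube([200, 1500, 2600]);
translate([3000, 2700, 0]) cube([200, 1600, 2600]);
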